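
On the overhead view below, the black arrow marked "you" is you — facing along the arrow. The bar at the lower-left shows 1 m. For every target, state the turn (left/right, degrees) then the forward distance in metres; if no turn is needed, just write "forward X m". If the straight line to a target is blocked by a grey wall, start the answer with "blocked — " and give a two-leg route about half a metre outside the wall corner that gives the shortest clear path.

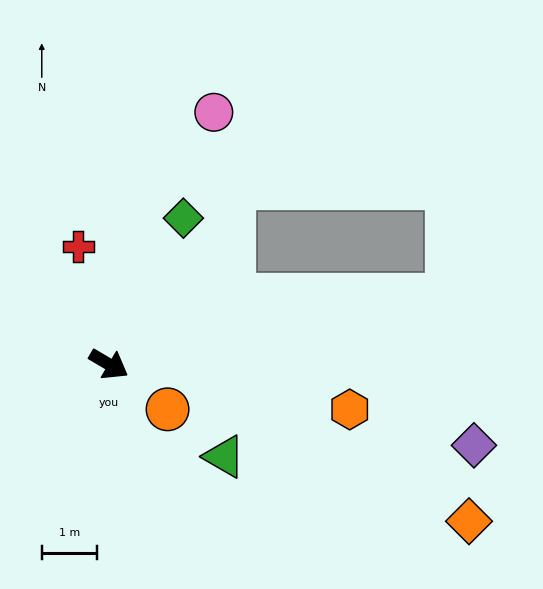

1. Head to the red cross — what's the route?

turn left 135°, forward 2.2 m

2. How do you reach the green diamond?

turn left 94°, forward 3.0 m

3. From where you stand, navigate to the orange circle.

turn right 7°, forward 1.3 m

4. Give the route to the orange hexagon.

turn left 20°, forward 4.5 m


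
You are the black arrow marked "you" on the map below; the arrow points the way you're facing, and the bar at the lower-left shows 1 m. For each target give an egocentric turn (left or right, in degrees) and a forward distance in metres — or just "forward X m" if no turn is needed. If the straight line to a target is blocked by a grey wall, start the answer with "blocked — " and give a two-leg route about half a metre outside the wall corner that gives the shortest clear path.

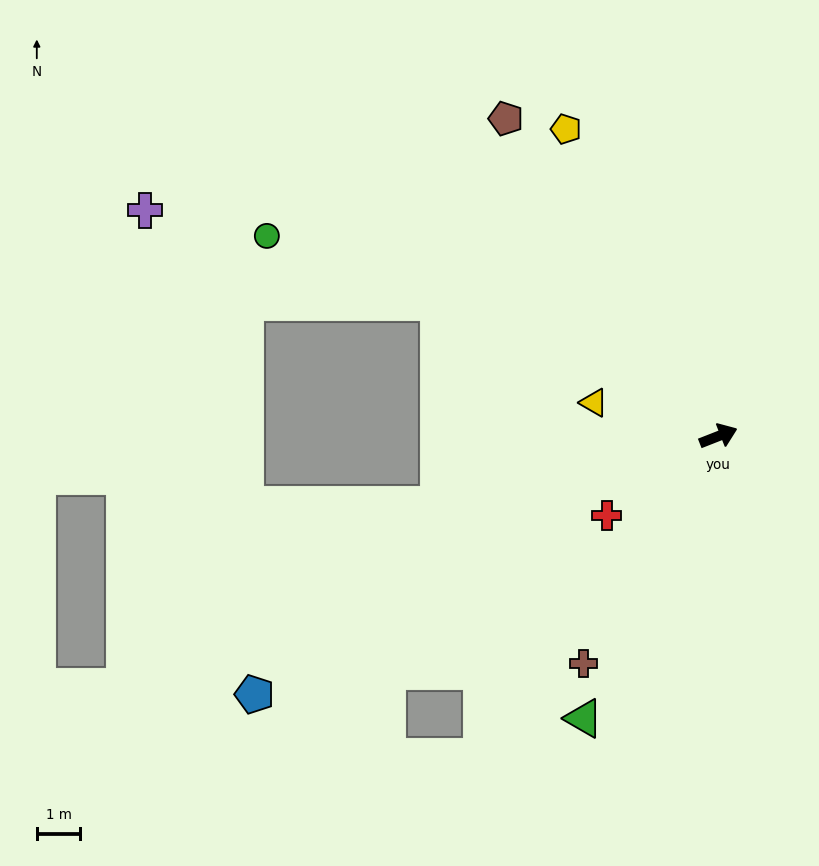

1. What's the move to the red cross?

turn right 166°, forward 3.2 m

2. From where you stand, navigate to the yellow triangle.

turn left 144°, forward 3.0 m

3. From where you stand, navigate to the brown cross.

turn right 142°, forward 6.1 m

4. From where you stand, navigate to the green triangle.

turn right 137°, forward 7.2 m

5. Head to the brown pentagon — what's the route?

turn left 102°, forward 8.8 m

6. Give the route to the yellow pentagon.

turn left 95°, forward 7.9 m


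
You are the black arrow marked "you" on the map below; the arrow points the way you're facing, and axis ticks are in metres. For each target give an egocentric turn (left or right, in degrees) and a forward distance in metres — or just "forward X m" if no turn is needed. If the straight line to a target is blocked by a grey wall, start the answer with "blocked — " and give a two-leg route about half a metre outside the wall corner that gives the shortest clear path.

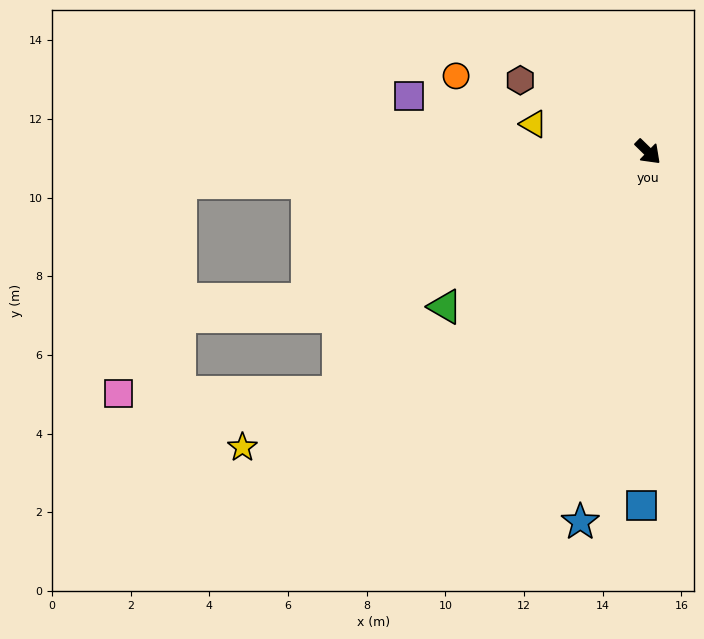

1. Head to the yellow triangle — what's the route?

turn right 149°, forward 3.0 m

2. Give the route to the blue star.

turn right 56°, forward 9.6 m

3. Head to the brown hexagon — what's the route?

turn right 165°, forward 3.7 m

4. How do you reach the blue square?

turn right 47°, forward 9.0 m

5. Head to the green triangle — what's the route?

turn right 98°, forward 6.5 m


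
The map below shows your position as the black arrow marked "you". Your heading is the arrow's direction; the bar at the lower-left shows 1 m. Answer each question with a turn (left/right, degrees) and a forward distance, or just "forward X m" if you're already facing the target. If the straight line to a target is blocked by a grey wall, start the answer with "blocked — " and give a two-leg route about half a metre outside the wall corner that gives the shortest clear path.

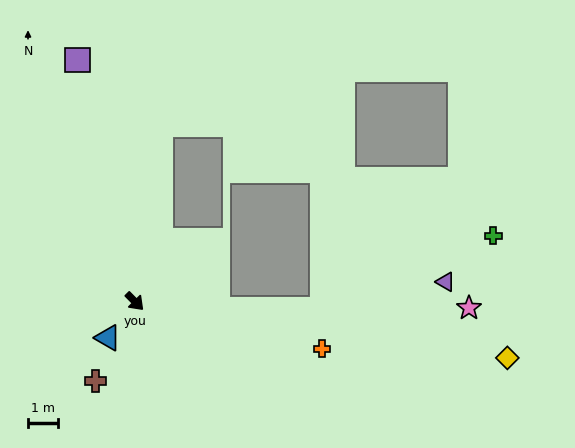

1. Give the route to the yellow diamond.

turn left 37°, forward 12.6 m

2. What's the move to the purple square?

turn left 149°, forward 8.3 m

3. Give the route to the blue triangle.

turn right 81°, forward 1.5 m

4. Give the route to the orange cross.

turn left 31°, forward 6.4 m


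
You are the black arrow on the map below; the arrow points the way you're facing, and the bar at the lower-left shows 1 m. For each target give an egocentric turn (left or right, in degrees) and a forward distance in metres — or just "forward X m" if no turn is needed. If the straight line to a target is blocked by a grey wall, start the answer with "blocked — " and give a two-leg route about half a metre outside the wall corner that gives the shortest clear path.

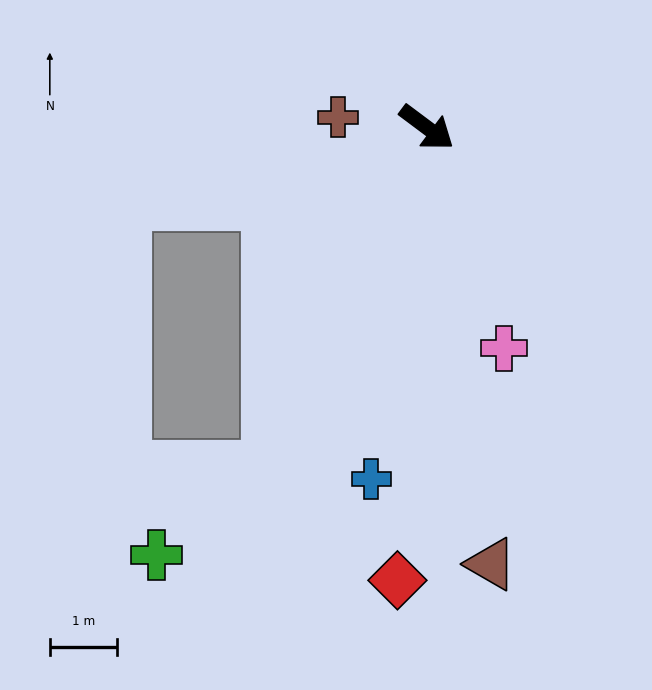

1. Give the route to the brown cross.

turn right 150°, forward 1.3 m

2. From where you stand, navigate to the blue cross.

turn right 62°, forward 5.3 m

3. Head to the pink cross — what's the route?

turn right 34°, forward 3.5 m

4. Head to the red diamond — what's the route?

turn right 57°, forward 6.8 m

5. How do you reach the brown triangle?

turn right 45°, forward 6.6 m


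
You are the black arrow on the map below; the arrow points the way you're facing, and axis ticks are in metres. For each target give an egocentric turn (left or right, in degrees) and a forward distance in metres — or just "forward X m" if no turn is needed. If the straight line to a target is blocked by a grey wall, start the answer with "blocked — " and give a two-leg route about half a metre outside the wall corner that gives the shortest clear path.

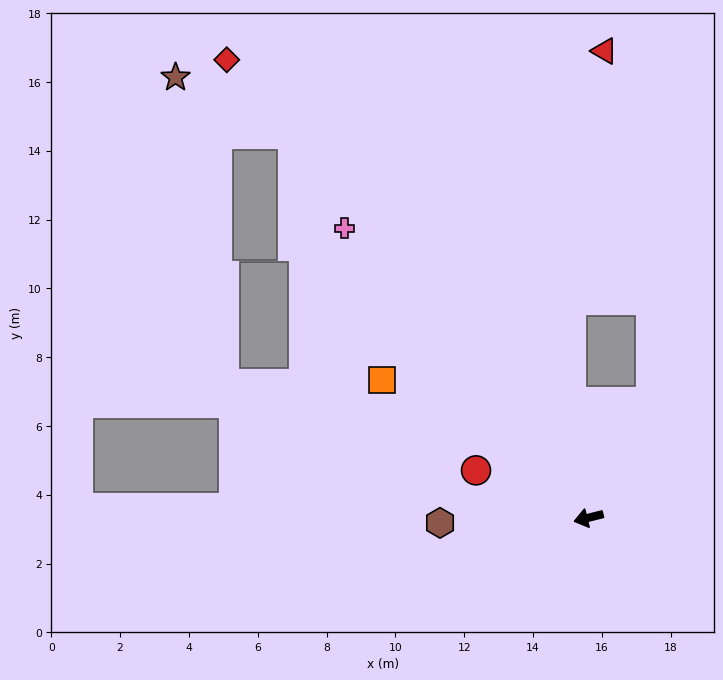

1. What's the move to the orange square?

turn right 48°, forward 7.2 m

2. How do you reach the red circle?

turn right 37°, forward 3.5 m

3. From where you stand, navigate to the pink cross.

turn right 64°, forward 11.0 m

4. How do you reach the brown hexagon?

turn right 12°, forward 4.3 m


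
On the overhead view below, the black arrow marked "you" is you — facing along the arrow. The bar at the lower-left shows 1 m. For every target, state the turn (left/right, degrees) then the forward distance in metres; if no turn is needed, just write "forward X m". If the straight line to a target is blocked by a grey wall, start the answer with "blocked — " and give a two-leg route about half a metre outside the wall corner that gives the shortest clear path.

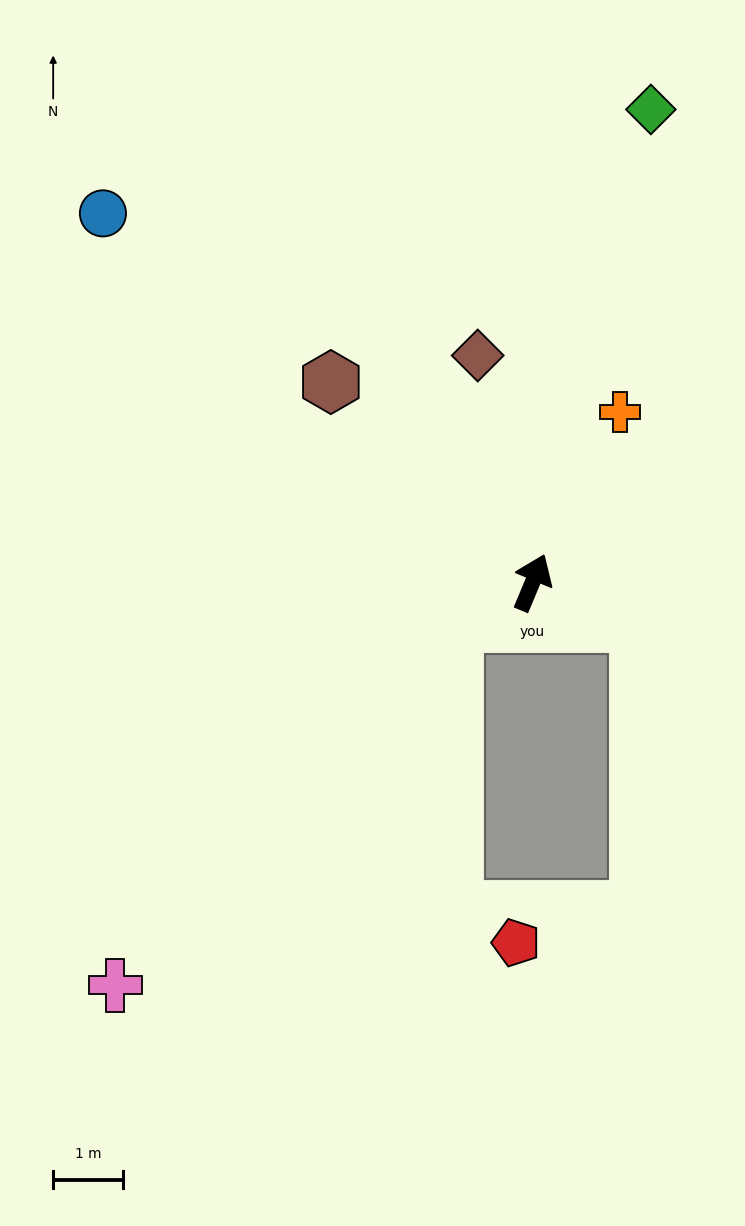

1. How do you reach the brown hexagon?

turn left 68°, forward 4.0 m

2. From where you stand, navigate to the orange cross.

turn right 4°, forward 2.7 m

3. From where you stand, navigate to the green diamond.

turn left 9°, forward 6.9 m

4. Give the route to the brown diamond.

turn left 36°, forward 3.3 m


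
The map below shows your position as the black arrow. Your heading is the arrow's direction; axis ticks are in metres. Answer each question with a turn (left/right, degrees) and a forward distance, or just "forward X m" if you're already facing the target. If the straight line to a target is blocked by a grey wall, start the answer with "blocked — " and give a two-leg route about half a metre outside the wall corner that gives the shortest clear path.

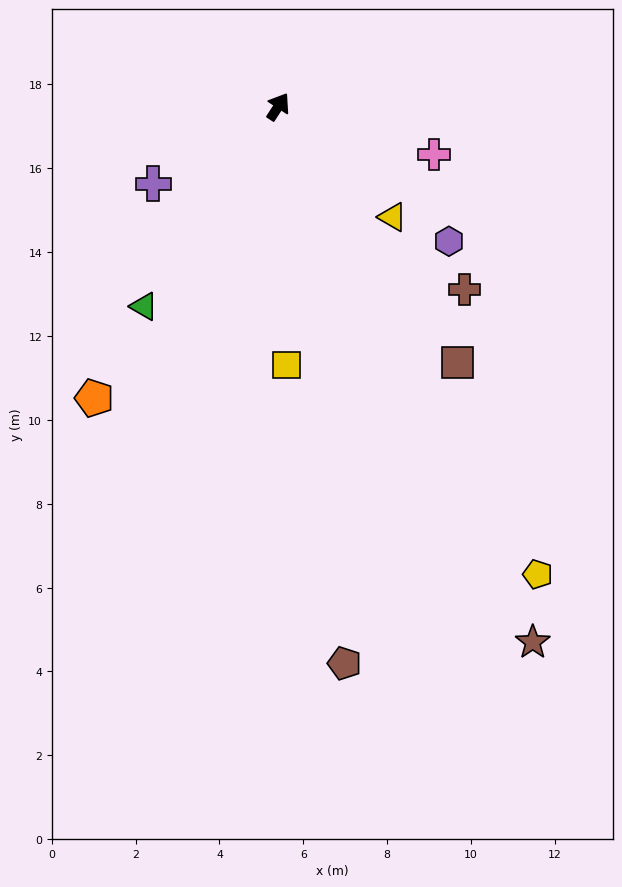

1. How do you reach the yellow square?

turn right 145°, forward 6.2 m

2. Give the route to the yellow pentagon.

turn right 118°, forward 12.8 m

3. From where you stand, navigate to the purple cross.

turn left 155°, forward 3.5 m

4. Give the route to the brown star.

turn right 122°, forward 14.1 m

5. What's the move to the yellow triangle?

turn right 101°, forward 3.8 m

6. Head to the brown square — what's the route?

turn right 112°, forward 7.5 m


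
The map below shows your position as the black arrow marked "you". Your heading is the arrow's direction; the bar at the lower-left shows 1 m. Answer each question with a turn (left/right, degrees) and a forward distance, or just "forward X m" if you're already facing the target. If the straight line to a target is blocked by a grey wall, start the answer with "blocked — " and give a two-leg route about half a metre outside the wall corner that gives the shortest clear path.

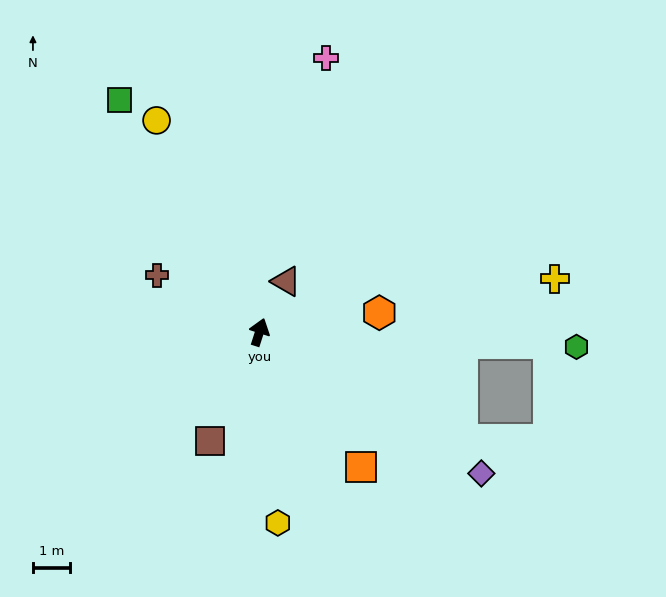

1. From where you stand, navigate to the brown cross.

turn left 79°, forward 3.1 m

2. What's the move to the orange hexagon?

turn right 63°, forward 3.2 m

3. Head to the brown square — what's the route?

turn left 173°, forward 3.2 m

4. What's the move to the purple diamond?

turn right 105°, forward 7.0 m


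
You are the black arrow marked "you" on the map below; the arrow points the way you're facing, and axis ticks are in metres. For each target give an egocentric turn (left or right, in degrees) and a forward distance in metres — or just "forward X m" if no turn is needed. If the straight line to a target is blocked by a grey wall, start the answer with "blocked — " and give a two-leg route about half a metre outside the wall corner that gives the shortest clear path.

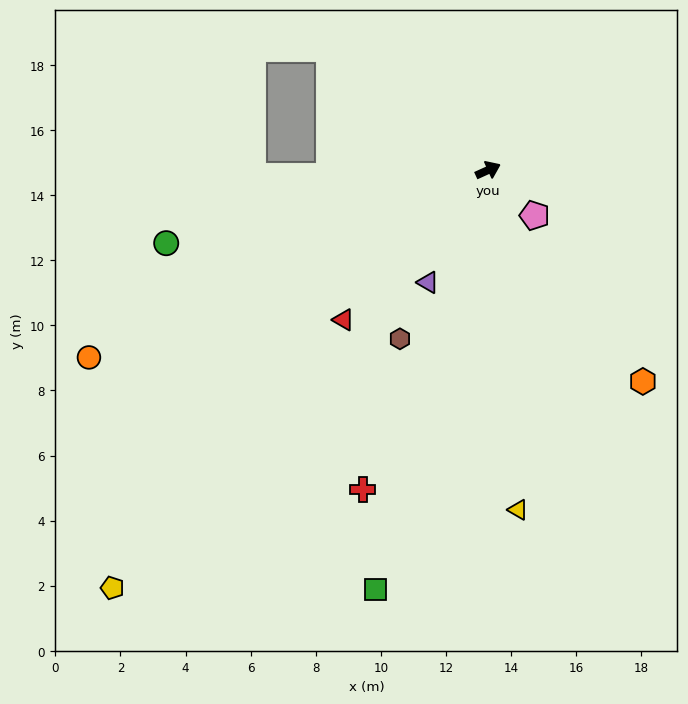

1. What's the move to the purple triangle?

turn right 143°, forward 3.9 m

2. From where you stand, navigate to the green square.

turn right 129°, forward 13.3 m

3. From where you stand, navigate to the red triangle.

turn right 158°, forward 6.4 m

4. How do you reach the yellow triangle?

turn right 109°, forward 10.5 m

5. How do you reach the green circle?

turn left 168°, forward 10.1 m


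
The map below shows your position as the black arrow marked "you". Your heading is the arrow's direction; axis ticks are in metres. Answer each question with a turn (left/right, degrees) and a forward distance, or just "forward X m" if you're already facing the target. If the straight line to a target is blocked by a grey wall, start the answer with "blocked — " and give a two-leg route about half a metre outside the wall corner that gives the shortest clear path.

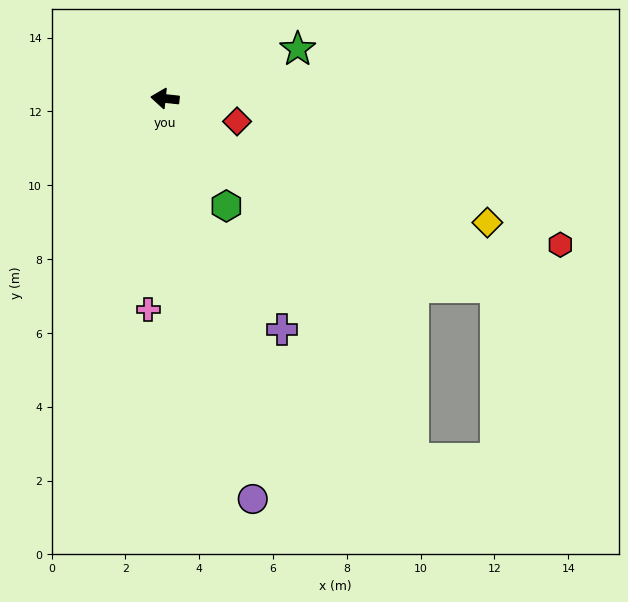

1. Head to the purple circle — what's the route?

turn left 109°, forward 11.1 m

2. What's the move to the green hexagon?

turn left 126°, forward 3.4 m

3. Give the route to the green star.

turn right 153°, forward 3.8 m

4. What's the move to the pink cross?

turn left 92°, forward 5.7 m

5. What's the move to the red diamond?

turn left 169°, forward 2.0 m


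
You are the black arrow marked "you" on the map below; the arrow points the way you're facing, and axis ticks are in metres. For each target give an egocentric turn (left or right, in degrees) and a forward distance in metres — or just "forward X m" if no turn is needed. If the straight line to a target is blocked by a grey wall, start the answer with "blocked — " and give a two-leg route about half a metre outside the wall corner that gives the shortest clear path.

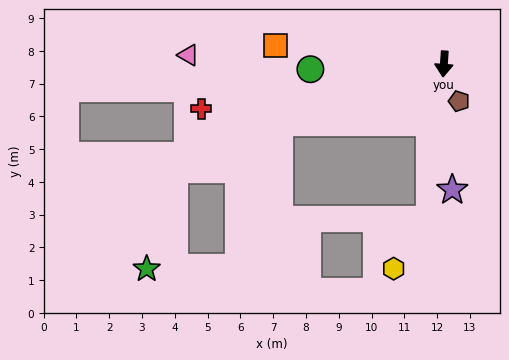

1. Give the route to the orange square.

turn right 92°, forward 5.2 m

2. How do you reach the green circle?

turn right 84°, forward 4.1 m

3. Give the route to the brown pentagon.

turn left 26°, forward 1.2 m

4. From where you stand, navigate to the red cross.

turn right 76°, forward 7.5 m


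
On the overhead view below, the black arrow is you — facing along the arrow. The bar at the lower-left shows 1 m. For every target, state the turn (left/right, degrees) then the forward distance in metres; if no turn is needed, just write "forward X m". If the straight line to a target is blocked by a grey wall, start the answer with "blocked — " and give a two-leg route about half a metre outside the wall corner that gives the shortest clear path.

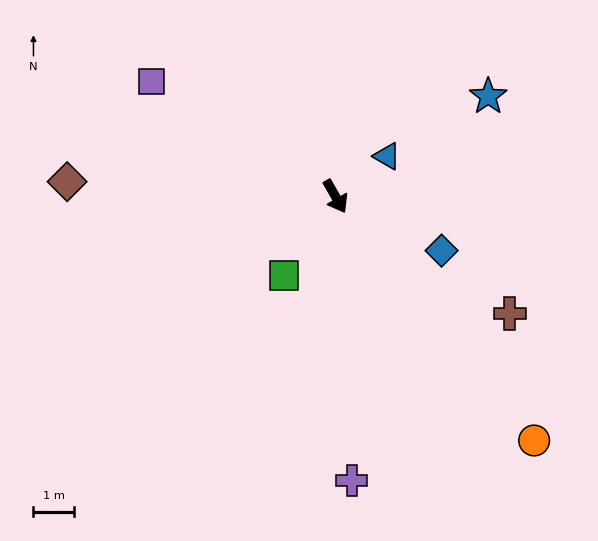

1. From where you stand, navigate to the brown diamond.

turn right 123°, forward 6.6 m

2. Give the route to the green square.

turn right 63°, forward 2.3 m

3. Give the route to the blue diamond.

turn left 33°, forward 2.9 m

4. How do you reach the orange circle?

turn left 9°, forward 7.8 m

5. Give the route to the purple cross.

turn right 27°, forward 7.0 m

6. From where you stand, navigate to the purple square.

turn right 152°, forward 5.4 m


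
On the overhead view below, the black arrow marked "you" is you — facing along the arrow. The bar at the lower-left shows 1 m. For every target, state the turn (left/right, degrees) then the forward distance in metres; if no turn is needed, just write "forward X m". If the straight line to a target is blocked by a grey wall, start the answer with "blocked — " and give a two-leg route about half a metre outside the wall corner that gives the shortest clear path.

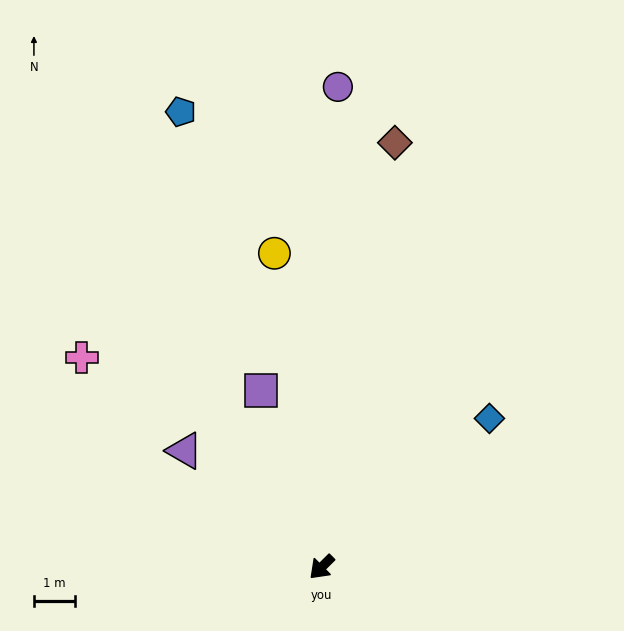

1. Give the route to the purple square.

turn right 116°, forward 4.5 m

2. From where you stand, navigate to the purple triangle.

turn right 85°, forward 4.4 m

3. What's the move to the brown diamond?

turn right 145°, forward 10.5 m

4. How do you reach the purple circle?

turn right 137°, forward 11.7 m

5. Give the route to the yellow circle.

turn right 126°, forward 7.7 m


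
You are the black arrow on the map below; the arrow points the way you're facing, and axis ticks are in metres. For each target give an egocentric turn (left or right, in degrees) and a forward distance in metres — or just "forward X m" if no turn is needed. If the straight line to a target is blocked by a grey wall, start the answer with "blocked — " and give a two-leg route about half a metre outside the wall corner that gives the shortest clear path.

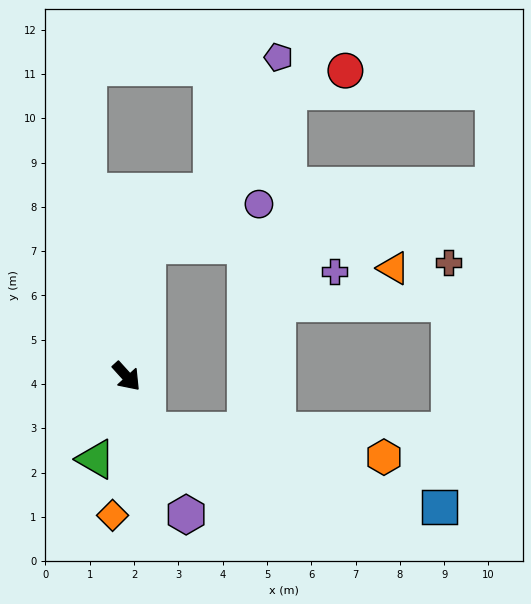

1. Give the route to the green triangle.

turn right 63°, forward 2.0 m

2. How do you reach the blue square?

blocked — turn right 22°, forward 1.3 m, then turn left 55°, forward 6.8 m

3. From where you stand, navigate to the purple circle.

blocked — turn left 129°, forward 3.0 m, then turn right 61°, forward 2.7 m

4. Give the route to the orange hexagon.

blocked — turn right 22°, forward 1.3 m, then turn left 64°, forward 5.4 m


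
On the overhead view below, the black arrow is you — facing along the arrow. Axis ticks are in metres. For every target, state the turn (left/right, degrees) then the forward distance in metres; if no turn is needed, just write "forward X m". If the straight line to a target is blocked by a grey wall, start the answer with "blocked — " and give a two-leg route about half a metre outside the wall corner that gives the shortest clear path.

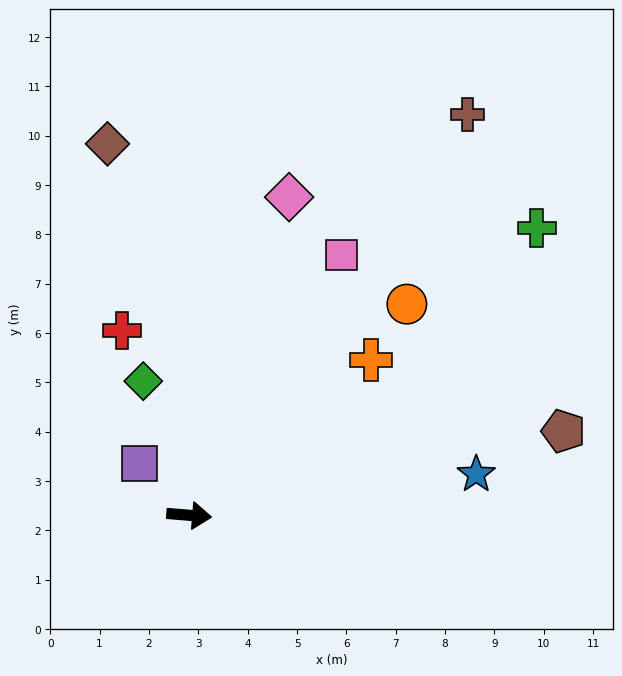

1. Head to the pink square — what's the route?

turn left 64°, forward 6.1 m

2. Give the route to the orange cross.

turn left 45°, forward 4.8 m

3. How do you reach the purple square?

turn left 138°, forward 1.5 m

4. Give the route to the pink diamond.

turn left 77°, forward 6.8 m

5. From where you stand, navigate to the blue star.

turn left 13°, forward 5.9 m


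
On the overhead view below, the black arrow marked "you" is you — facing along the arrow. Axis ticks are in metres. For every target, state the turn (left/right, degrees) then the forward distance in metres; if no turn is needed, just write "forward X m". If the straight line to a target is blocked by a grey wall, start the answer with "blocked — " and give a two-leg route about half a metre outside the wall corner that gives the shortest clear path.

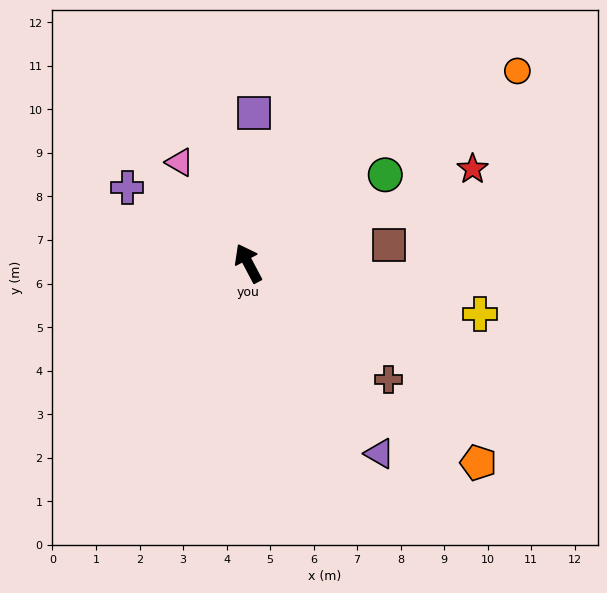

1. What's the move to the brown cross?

turn right 158°, forward 4.2 m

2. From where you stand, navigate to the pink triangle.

turn left 6°, forward 2.8 m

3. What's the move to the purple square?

turn right 30°, forward 3.4 m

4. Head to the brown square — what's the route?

turn right 110°, forward 3.3 m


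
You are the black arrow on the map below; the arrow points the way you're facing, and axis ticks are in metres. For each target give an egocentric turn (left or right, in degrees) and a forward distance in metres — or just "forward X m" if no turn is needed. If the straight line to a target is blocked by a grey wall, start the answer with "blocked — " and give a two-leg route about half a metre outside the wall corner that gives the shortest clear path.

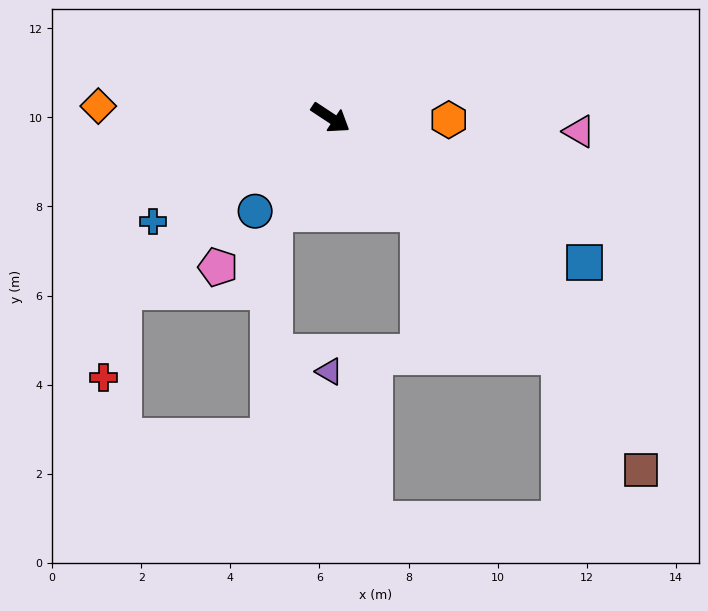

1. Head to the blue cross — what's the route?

turn right 116°, forward 4.6 m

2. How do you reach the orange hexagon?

turn left 32°, forward 2.7 m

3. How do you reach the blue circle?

turn right 95°, forward 2.7 m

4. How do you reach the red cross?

blocked — turn right 107°, forward 6.1 m, then turn left 38°, forward 2.0 m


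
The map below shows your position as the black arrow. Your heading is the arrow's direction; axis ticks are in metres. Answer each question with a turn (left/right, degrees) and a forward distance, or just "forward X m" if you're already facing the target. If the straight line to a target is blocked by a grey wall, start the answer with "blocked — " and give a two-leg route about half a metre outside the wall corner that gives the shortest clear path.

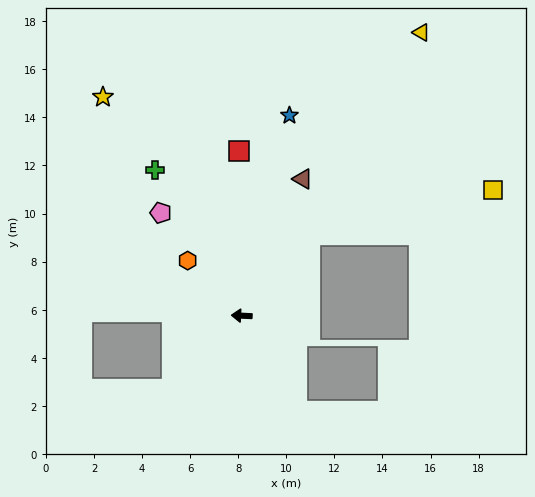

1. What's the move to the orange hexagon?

turn right 43°, forward 3.2 m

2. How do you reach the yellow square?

blocked — turn right 128°, forward 4.4 m, then turn right 35°, forward 7.8 m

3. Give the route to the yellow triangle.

turn right 120°, forward 14.0 m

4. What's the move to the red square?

turn right 86°, forward 6.8 m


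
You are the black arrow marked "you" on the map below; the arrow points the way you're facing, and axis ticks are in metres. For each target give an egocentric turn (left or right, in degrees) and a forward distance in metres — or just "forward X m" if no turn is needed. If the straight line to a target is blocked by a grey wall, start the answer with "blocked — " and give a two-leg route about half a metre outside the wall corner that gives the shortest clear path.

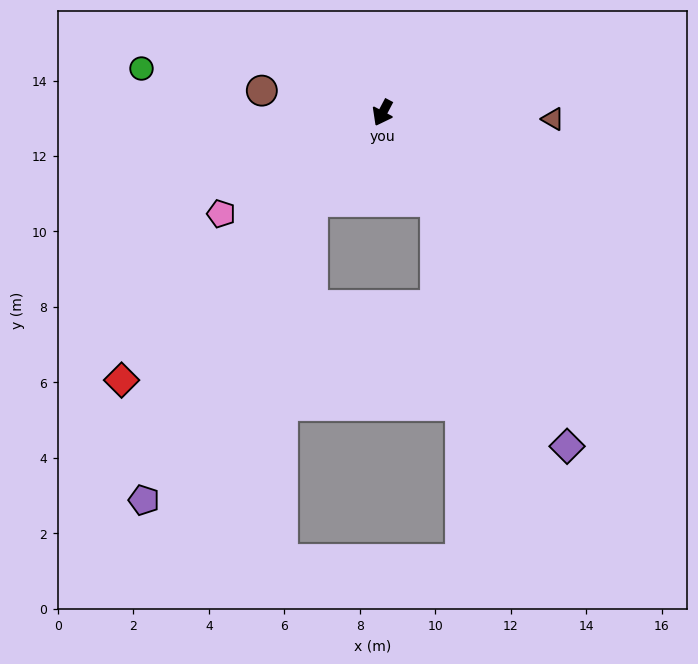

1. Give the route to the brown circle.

turn right 73°, forward 3.3 m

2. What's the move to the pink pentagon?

turn right 30°, forward 5.0 m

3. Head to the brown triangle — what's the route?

turn left 116°, forward 4.5 m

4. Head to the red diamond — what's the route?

turn right 16°, forward 9.9 m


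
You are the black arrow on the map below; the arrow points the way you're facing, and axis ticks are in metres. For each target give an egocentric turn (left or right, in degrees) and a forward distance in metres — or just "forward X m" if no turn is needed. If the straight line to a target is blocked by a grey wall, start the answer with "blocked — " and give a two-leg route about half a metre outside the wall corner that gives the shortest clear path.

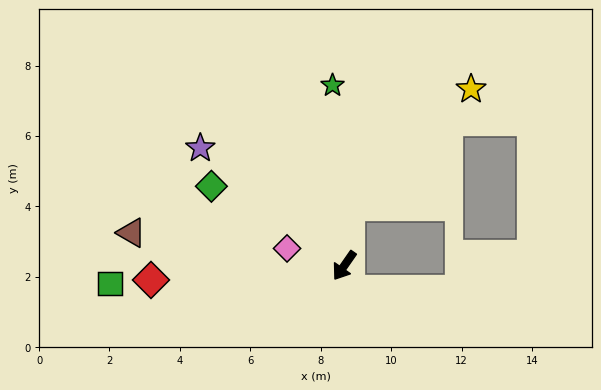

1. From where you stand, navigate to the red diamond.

turn right 51°, forward 5.5 m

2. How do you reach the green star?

turn right 141°, forward 5.1 m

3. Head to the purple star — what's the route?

turn right 94°, forward 5.3 m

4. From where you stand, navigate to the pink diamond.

turn right 72°, forward 1.7 m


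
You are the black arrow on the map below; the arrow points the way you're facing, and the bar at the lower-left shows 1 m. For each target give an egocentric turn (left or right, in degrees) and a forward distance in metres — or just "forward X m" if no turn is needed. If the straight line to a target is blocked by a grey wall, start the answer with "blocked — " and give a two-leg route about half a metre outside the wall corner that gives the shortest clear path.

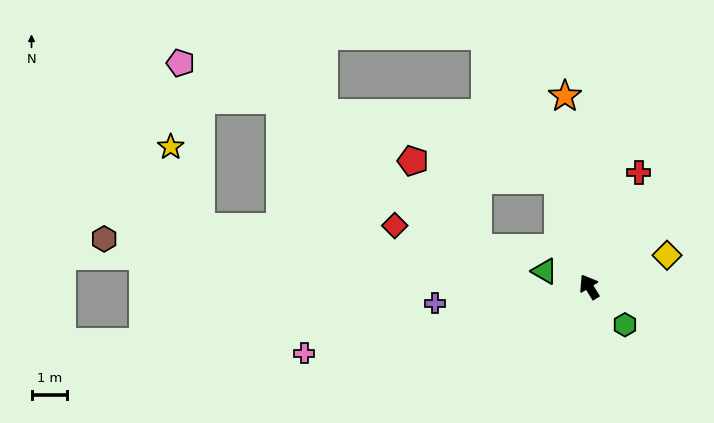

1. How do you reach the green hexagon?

turn right 168°, forward 1.5 m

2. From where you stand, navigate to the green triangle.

turn left 39°, forward 1.3 m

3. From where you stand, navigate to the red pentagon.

blocked — turn right 16°, forward 3.2 m, then turn left 67°, forward 4.2 m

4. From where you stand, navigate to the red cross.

turn right 55°, forward 3.5 m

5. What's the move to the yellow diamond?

turn right 100°, forward 2.4 m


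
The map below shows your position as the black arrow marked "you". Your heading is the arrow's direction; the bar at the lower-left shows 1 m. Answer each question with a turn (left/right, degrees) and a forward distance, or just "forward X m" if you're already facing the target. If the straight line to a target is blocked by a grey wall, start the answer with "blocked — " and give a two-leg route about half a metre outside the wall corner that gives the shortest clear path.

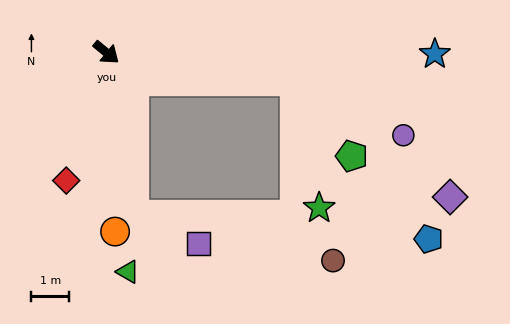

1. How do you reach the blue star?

turn left 39°, forward 8.7 m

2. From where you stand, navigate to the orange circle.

turn right 48°, forward 4.8 m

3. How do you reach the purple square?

blocked — turn right 41°, forward 4.4 m, then turn left 58°, forward 1.9 m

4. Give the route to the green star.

blocked — turn left 31°, forward 5.1 m, then turn right 71°, forward 3.4 m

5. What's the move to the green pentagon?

blocked — turn left 31°, forward 5.1 m, then turn right 45°, forward 2.5 m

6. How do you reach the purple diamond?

blocked — turn left 31°, forward 5.1 m, then turn right 29°, forward 5.1 m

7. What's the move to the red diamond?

turn right 68°, forward 3.6 m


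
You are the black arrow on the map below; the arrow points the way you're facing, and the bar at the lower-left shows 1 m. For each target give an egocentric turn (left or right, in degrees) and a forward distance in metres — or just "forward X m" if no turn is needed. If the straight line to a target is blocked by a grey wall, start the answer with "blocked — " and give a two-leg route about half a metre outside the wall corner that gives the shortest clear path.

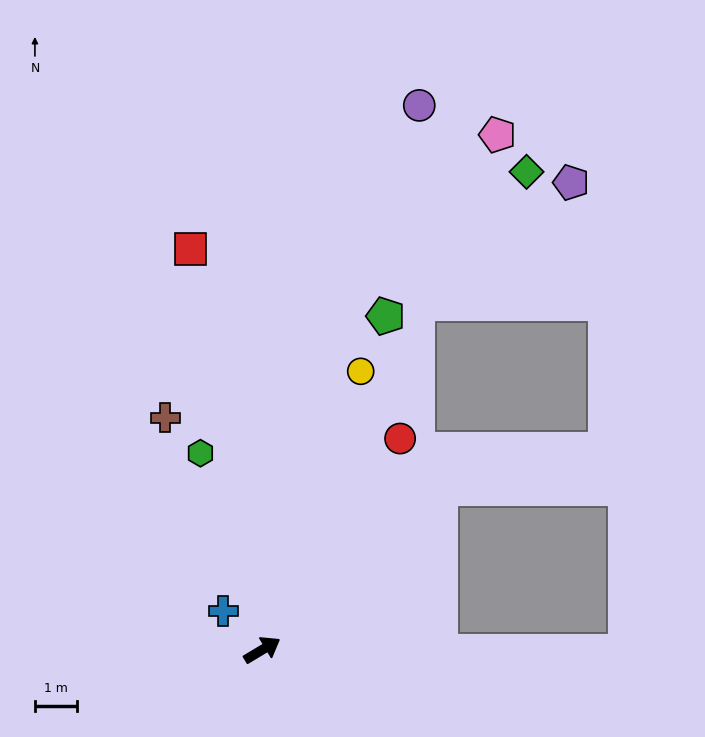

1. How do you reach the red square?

turn left 69°, forward 9.8 m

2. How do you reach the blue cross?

turn left 104°, forward 1.3 m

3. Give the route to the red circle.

turn left 26°, forward 6.1 m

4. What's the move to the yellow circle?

turn left 40°, forward 7.1 m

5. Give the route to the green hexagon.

turn left 77°, forward 5.0 m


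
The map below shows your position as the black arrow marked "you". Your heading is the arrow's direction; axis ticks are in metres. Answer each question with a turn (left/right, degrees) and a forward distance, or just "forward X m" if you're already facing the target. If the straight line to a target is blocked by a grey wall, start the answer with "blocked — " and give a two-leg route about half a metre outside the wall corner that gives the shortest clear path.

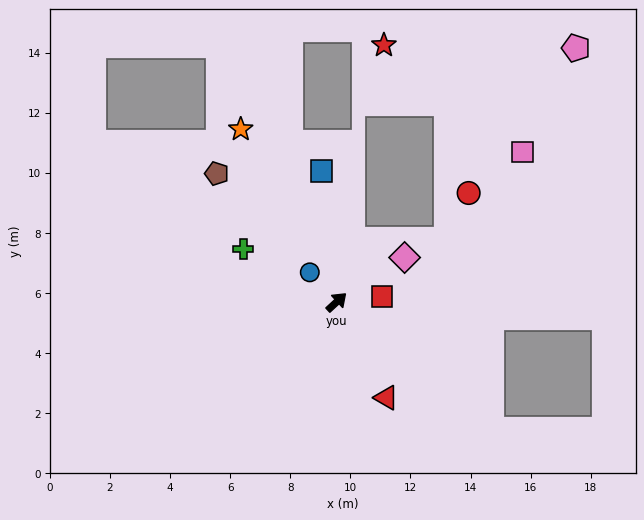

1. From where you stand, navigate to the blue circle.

turn left 89°, forward 1.3 m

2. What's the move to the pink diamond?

turn right 10°, forward 2.7 m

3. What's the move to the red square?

turn right 36°, forward 1.5 m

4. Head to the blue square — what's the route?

turn left 54°, forward 4.4 m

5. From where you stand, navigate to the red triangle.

turn right 105°, forward 3.6 m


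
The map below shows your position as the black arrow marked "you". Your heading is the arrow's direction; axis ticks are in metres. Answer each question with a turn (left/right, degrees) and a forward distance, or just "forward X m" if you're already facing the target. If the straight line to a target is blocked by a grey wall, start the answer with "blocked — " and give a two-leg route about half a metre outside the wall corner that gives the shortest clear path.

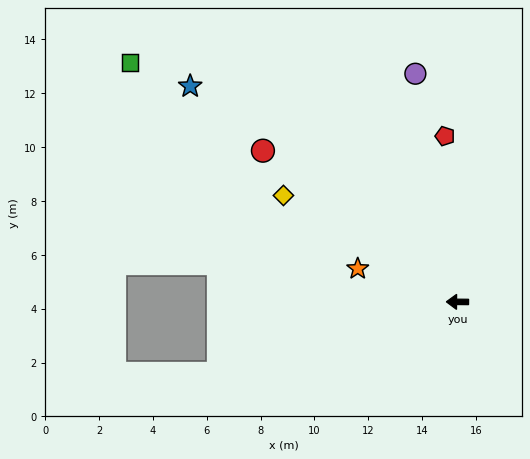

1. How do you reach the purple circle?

turn right 79°, forward 8.6 m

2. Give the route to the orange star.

turn right 18°, forward 3.9 m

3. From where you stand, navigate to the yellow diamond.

turn right 31°, forward 7.6 m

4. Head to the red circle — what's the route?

turn right 37°, forward 9.1 m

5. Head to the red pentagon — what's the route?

turn right 85°, forward 6.2 m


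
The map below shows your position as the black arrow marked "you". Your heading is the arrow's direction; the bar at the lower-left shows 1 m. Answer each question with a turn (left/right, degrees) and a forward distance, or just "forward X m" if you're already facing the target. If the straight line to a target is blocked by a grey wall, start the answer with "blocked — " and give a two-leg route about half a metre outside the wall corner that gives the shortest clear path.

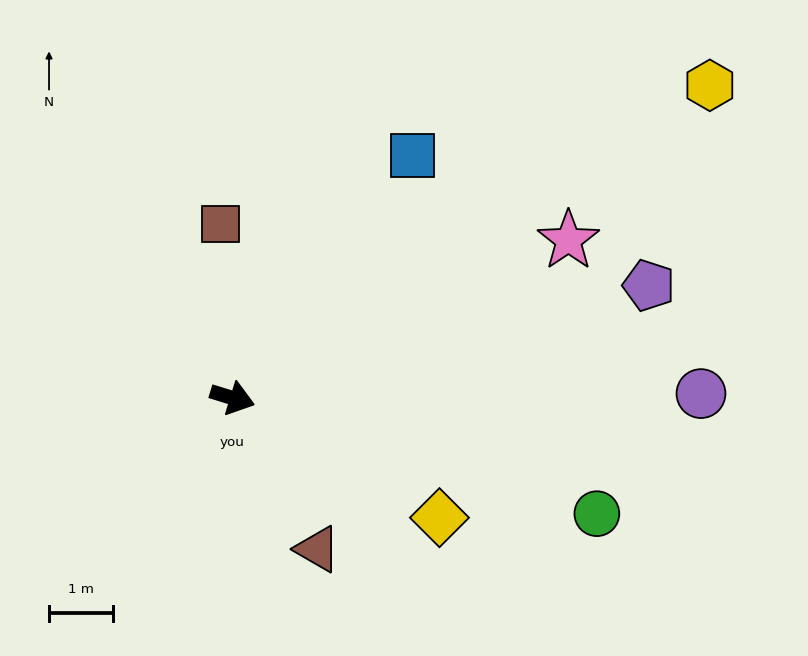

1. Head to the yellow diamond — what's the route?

turn right 13°, forward 3.8 m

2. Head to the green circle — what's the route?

forward 6.0 m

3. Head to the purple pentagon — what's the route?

turn left 32°, forward 6.8 m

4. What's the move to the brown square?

turn left 111°, forward 2.7 m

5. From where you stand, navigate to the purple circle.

turn left 18°, forward 7.4 m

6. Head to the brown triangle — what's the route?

turn right 44°, forward 2.7 m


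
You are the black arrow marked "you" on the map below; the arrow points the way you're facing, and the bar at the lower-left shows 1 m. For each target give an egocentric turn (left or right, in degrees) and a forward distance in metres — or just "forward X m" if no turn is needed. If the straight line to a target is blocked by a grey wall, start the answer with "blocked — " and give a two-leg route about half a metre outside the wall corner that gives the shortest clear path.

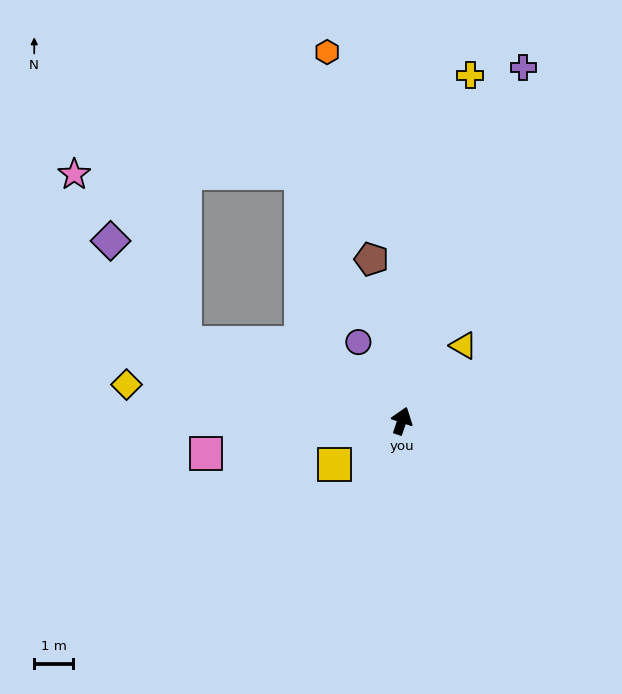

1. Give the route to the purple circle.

turn left 48°, forward 2.3 m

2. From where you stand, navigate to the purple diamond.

blocked — turn left 89°, forward 5.9 m, then turn right 34°, forward 3.2 m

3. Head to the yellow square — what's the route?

turn left 142°, forward 2.1 m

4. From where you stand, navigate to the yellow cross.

turn left 8°, forward 9.0 m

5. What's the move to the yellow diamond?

turn left 101°, forward 7.1 m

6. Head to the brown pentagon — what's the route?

turn left 29°, forward 4.2 m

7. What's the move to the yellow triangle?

turn right 21°, forward 2.5 m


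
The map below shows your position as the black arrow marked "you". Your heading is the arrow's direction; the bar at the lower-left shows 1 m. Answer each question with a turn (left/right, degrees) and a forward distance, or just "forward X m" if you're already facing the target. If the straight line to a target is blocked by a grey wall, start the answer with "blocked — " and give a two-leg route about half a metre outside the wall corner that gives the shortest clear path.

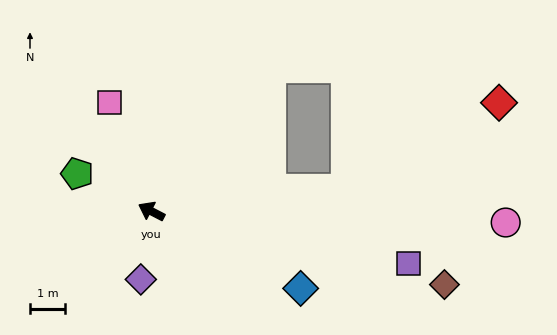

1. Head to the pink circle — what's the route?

turn right 154°, forward 10.1 m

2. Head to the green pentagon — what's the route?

forward 2.4 m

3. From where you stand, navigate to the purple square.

turn right 164°, forward 7.5 m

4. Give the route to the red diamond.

blocked — turn right 146°, forward 5.6 m, then turn left 23°, forward 5.0 m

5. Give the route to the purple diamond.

turn left 109°, forward 2.0 m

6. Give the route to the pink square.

turn right 41°, forward 3.3 m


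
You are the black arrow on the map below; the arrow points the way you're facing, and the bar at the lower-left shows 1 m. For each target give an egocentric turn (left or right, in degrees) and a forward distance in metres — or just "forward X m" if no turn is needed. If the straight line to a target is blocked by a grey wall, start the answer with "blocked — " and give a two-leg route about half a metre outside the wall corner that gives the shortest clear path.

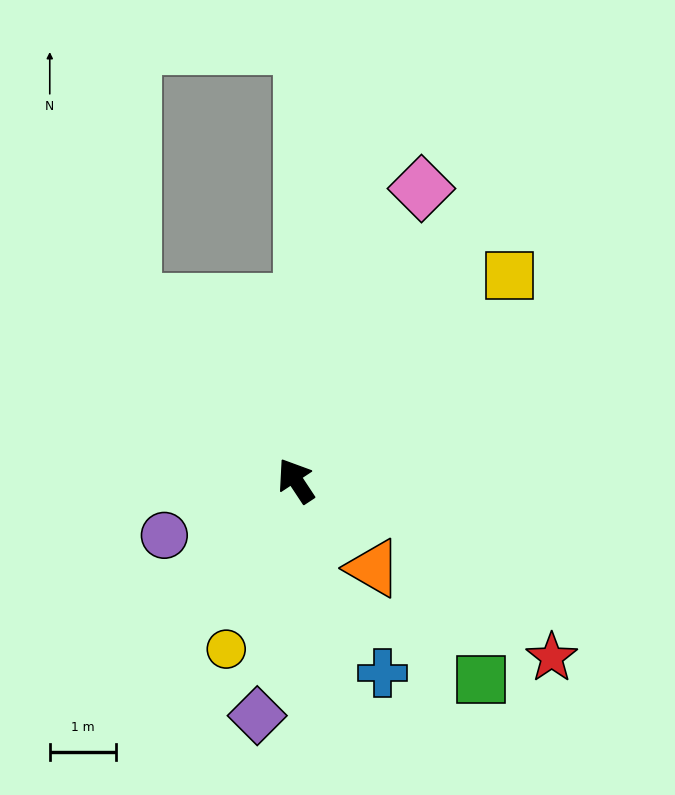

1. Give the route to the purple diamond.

turn left 137°, forward 3.6 m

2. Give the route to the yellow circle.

turn left 124°, forward 2.7 m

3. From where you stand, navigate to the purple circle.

turn left 79°, forward 2.1 m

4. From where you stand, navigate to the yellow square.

turn right 80°, forward 4.4 m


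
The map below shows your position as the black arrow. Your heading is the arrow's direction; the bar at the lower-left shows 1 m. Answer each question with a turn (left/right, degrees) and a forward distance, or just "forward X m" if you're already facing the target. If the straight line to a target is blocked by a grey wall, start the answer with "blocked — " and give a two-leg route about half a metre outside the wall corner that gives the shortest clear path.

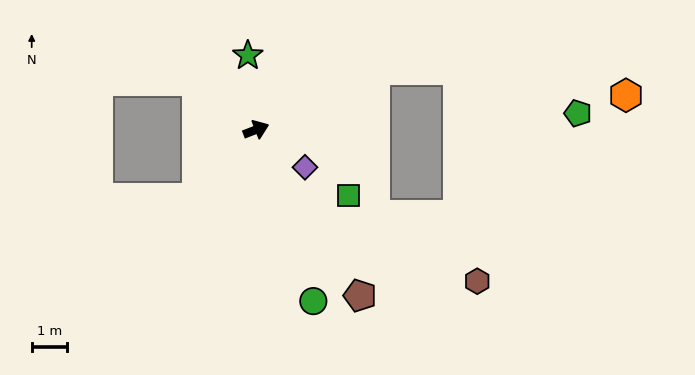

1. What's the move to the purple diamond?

turn right 59°, forward 1.7 m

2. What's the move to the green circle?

turn right 93°, forward 5.1 m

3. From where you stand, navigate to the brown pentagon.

turn right 79°, forward 5.5 m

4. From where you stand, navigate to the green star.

turn left 75°, forward 2.1 m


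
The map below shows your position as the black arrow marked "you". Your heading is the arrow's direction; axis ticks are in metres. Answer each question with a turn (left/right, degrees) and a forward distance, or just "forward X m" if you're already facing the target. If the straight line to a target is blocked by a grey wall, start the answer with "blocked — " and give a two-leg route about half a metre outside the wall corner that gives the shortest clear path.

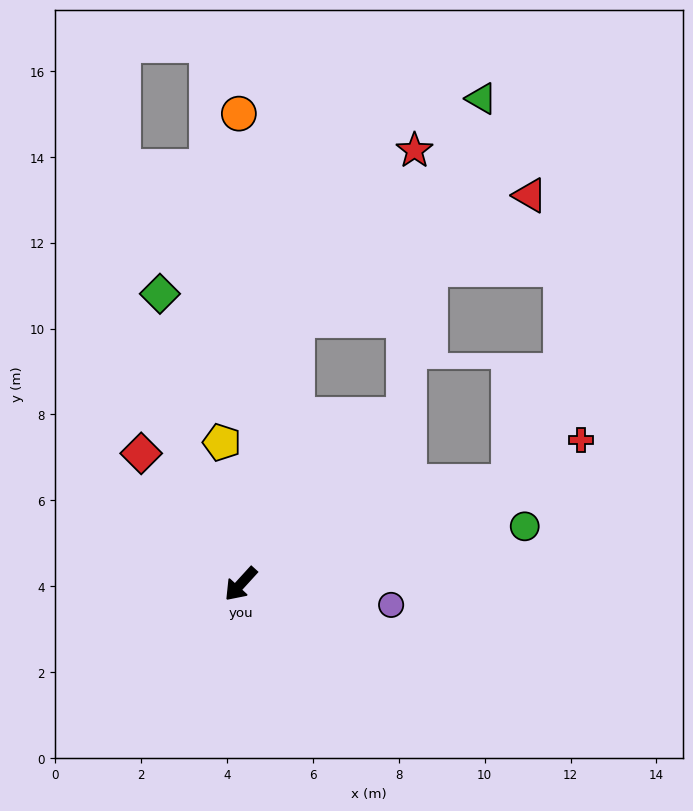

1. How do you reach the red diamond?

turn right 100°, forward 3.8 m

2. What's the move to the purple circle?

turn left 124°, forward 3.5 m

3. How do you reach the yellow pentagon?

turn right 130°, forward 3.3 m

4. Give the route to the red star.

blocked — turn right 150°, forward 6.3 m, then turn right 22°, forward 4.8 m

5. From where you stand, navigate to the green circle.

turn left 144°, forward 6.8 m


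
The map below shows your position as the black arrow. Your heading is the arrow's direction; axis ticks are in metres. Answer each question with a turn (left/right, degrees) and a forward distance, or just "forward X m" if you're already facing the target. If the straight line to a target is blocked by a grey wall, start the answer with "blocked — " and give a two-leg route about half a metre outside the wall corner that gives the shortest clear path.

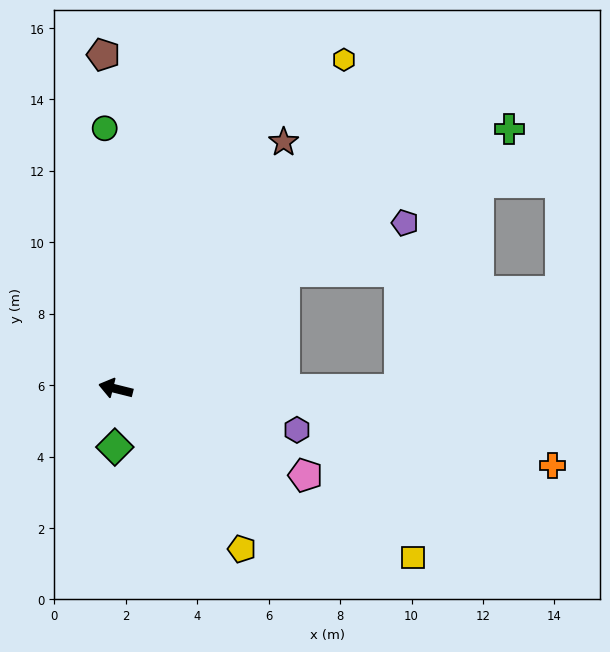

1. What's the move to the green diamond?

turn left 103°, forward 1.6 m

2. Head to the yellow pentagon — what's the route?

turn left 142°, forward 5.7 m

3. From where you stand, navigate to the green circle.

turn right 74°, forward 7.3 m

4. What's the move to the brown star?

turn right 110°, forward 8.4 m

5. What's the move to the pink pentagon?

turn left 169°, forward 5.8 m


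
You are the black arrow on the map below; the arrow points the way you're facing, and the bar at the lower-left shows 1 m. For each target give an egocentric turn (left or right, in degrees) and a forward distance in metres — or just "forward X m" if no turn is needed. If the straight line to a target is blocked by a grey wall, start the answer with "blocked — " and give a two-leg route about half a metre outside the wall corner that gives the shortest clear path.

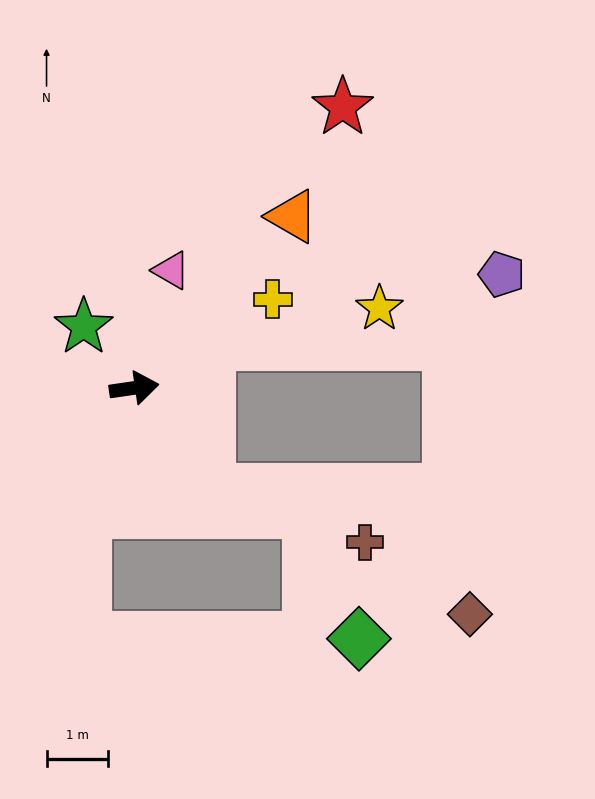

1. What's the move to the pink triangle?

turn left 64°, forward 2.0 m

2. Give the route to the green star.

turn left 121°, forward 1.3 m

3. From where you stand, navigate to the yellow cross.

turn left 24°, forward 2.7 m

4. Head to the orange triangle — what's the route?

turn left 39°, forward 3.8 m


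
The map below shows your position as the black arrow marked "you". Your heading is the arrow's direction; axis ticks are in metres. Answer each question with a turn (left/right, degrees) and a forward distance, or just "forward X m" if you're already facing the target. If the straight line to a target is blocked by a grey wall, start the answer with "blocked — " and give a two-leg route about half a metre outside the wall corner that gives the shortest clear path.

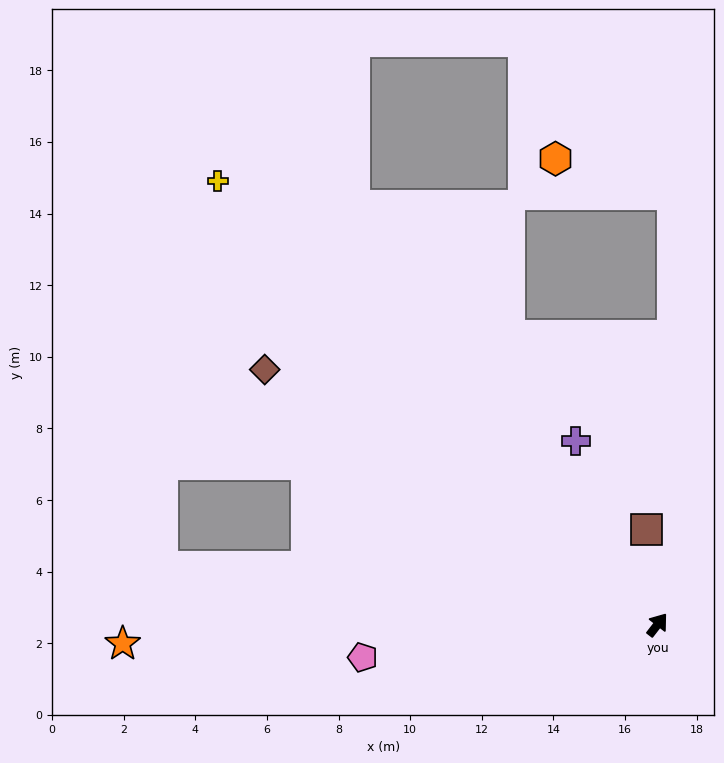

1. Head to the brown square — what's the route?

turn left 44°, forward 2.7 m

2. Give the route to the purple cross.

turn left 62°, forward 5.6 m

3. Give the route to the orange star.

turn left 130°, forward 14.9 m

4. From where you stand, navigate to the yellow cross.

turn left 82°, forward 17.4 m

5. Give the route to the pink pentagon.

turn left 134°, forward 8.3 m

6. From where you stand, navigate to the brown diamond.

turn left 95°, forward 13.1 m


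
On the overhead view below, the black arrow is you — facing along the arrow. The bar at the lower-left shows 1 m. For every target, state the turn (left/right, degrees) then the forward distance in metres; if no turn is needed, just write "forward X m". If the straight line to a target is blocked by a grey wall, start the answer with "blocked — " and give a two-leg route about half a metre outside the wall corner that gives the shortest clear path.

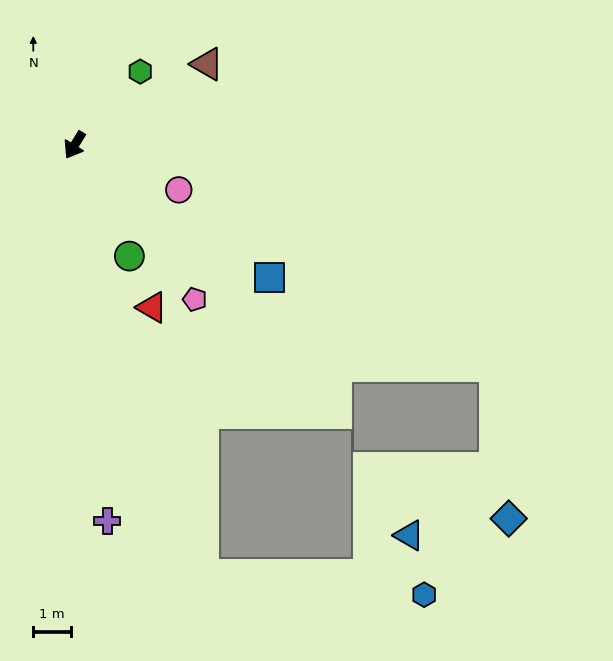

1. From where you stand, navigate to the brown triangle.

turn left 153°, forward 4.1 m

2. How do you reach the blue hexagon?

blocked — turn left 48°, forward 11.9 m, then turn left 68°, forward 5.9 m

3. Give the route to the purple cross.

turn left 37°, forward 10.0 m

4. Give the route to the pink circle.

turn left 98°, forward 3.0 m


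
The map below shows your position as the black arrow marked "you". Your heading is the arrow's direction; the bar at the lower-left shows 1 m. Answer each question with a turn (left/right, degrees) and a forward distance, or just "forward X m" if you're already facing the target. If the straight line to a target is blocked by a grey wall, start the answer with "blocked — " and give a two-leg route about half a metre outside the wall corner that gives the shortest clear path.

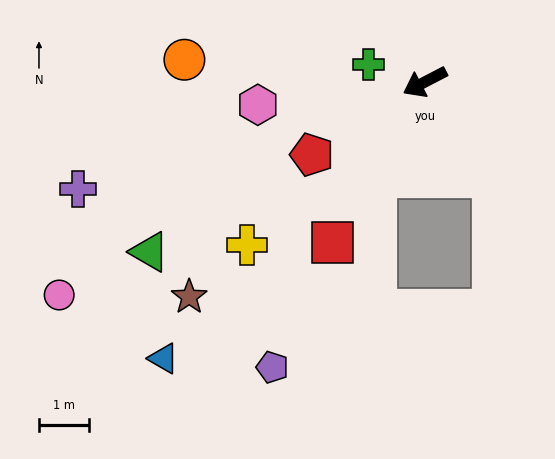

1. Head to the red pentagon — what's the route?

turn left 5°, forward 2.7 m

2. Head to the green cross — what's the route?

turn right 45°, forward 1.2 m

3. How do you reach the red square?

turn left 33°, forward 3.7 m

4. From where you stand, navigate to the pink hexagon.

turn right 20°, forward 3.4 m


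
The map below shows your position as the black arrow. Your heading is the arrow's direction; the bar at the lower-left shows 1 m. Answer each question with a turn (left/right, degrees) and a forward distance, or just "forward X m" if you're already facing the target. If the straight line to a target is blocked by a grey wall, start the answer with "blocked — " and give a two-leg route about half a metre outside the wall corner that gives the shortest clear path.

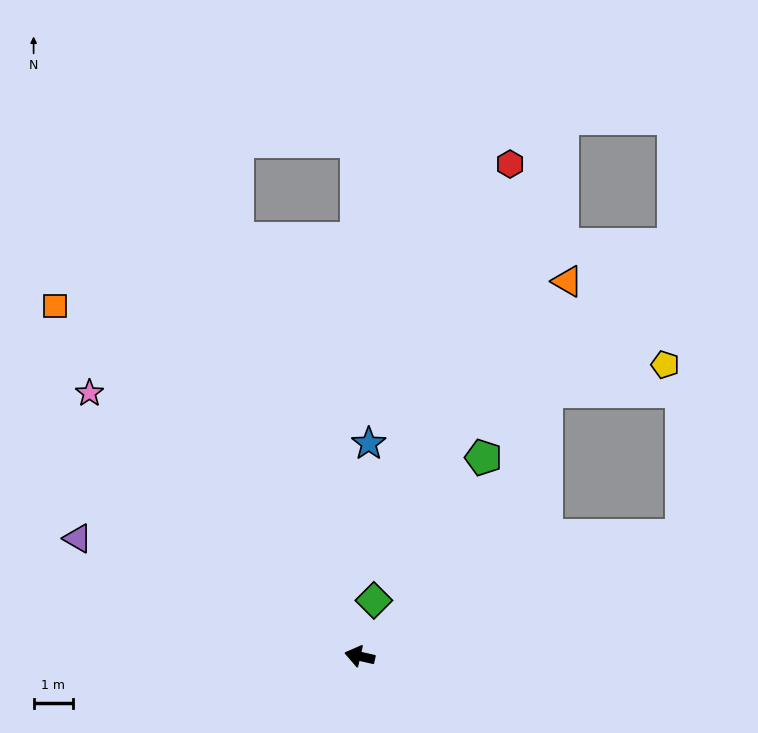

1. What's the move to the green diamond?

turn right 91°, forward 1.5 m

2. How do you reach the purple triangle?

turn right 10°, forward 7.8 m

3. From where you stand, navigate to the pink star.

turn right 31°, forward 9.6 m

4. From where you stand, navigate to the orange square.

turn right 36°, forward 11.8 m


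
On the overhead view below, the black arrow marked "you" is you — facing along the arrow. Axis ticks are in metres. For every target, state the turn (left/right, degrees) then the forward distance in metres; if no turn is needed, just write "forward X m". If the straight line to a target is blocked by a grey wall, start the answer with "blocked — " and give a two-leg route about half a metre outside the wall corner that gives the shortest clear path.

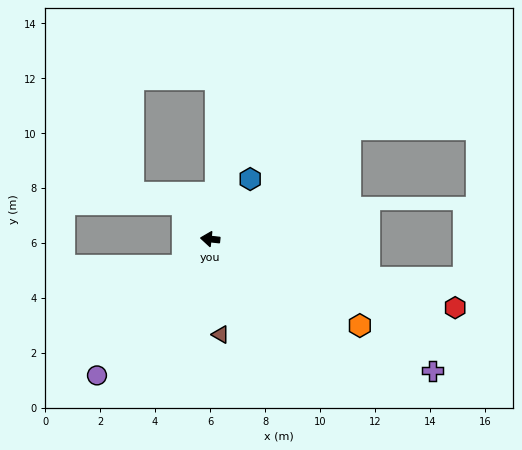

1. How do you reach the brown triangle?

turn left 103°, forward 3.5 m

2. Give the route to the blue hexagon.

turn right 117°, forward 2.6 m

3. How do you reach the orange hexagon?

turn left 156°, forward 6.3 m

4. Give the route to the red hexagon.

turn left 171°, forward 9.3 m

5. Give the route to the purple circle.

turn left 57°, forward 6.4 m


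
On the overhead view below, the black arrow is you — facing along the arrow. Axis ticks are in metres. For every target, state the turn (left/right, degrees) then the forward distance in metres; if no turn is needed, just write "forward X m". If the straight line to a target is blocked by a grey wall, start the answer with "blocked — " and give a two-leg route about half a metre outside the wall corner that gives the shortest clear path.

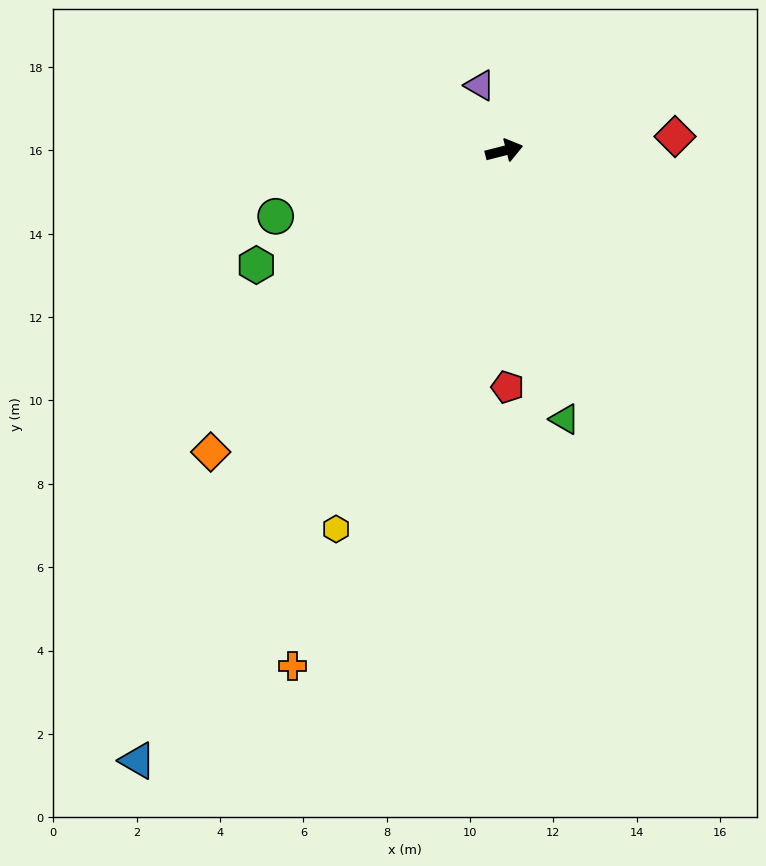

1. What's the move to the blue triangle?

turn right 135°, forward 17.1 m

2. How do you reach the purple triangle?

turn left 96°, forward 1.7 m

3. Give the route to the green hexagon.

turn right 170°, forward 6.5 m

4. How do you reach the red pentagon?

turn right 104°, forward 5.7 m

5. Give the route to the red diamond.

turn right 10°, forward 4.1 m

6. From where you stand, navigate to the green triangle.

turn right 92°, forward 6.6 m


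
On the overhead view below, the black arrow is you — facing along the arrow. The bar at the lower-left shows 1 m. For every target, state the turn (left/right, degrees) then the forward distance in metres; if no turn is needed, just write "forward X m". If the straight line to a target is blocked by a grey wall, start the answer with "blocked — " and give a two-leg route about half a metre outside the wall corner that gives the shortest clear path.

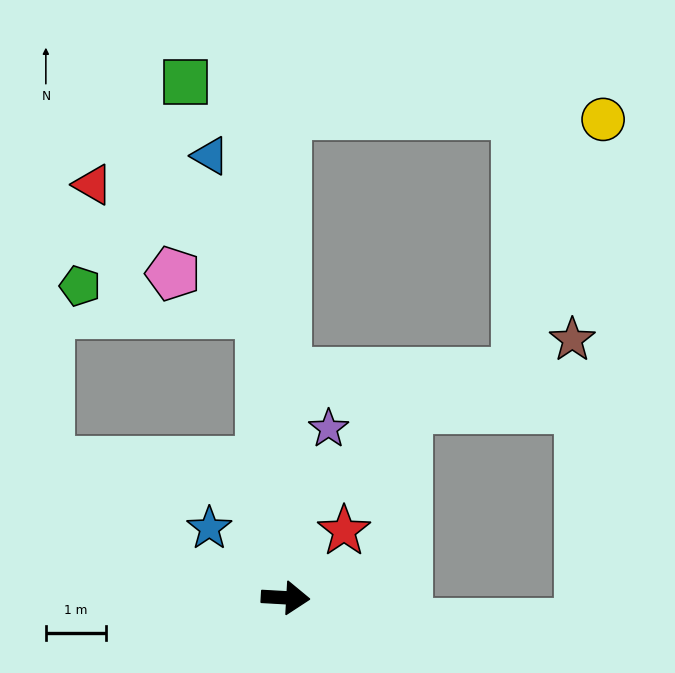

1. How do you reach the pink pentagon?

blocked — turn left 98°, forward 4.7 m, then turn left 61°, forward 1.6 m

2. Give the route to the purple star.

turn left 79°, forward 2.9 m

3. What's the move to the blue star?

turn left 141°, forward 1.7 m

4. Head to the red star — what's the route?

turn left 52°, forward 1.5 m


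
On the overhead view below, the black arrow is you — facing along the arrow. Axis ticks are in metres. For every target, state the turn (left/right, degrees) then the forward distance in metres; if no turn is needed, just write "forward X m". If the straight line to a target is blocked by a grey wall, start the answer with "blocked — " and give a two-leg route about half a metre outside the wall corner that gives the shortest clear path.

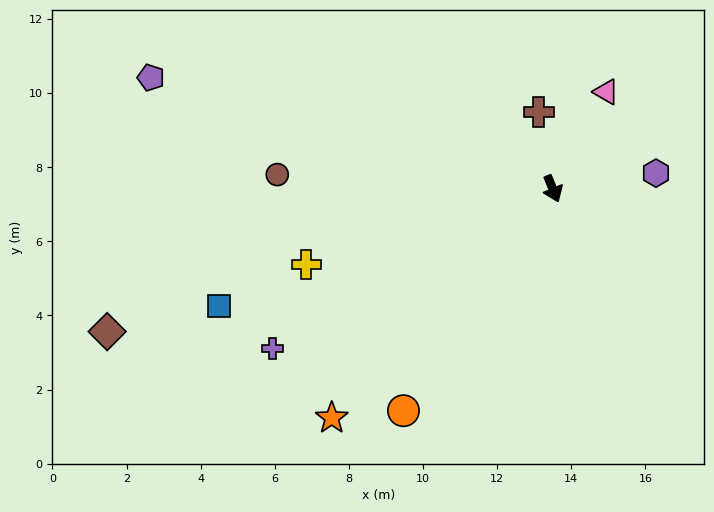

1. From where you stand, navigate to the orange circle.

turn right 56°, forward 7.2 m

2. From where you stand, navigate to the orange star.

turn right 66°, forward 8.6 m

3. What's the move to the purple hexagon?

turn left 76°, forward 2.8 m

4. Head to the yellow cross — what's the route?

turn right 95°, forward 7.0 m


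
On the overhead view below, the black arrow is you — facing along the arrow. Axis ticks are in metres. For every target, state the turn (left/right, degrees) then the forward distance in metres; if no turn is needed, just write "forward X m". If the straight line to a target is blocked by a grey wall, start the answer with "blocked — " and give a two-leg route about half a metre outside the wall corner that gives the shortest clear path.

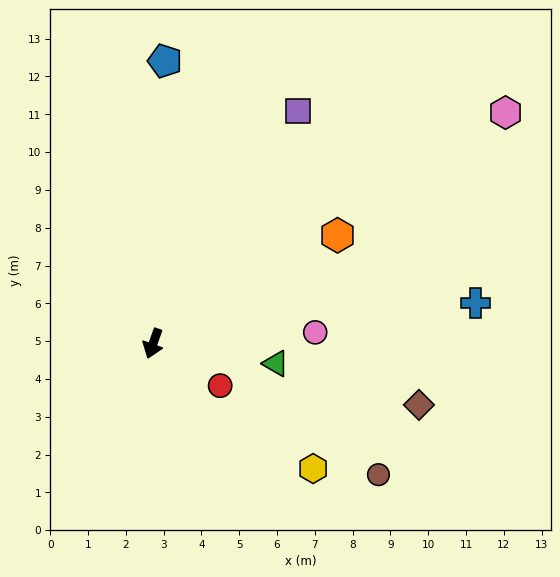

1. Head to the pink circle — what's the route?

turn left 113°, forward 4.3 m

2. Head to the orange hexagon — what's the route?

turn left 140°, forward 5.7 m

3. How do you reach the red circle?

turn left 77°, forward 2.1 m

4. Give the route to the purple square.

turn left 167°, forward 7.2 m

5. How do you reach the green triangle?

turn left 100°, forward 3.3 m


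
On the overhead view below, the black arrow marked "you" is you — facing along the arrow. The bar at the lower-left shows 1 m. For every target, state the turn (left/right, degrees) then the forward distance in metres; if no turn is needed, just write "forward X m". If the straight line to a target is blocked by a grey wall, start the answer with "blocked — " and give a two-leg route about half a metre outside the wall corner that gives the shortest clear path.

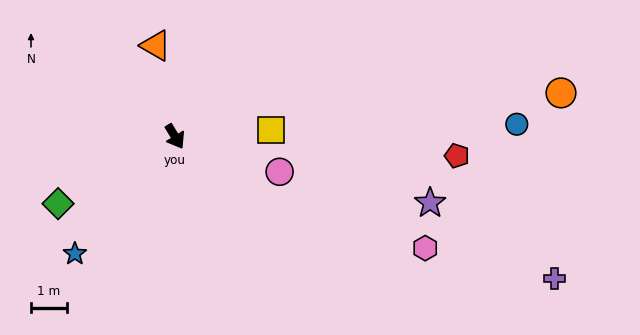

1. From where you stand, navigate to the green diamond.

turn right 91°, forward 3.8 m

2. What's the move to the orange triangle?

turn left 161°, forward 2.6 m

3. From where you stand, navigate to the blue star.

turn right 72°, forward 4.3 m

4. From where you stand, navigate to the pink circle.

turn left 40°, forward 3.1 m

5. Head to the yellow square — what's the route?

turn left 63°, forward 2.7 m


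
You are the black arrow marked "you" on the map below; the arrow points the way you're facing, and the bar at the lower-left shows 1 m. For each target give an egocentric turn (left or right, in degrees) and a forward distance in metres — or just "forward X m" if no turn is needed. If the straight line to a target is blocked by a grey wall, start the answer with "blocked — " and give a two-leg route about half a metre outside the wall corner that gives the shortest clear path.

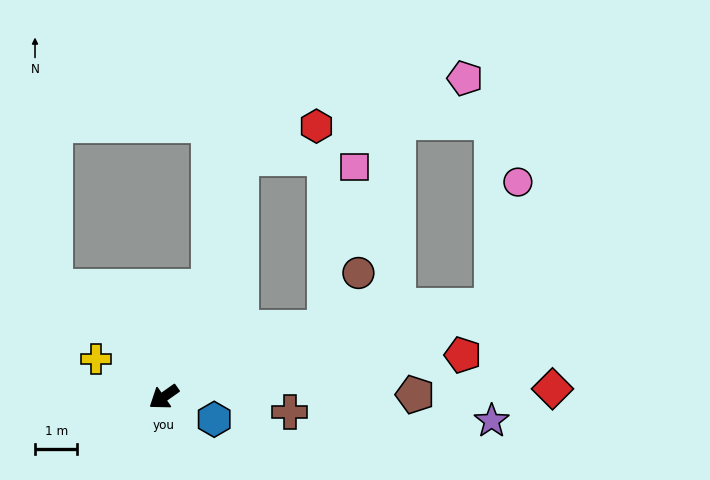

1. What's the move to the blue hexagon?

turn left 121°, forward 1.3 m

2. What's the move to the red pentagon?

turn left 153°, forward 7.1 m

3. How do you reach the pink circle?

blocked — turn left 160°, forward 8.0 m, then turn left 63°, forward 3.0 m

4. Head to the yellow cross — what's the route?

turn right 65°, forward 1.8 m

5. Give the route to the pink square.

blocked — turn left 168°, forward 4.1 m, then turn left 56°, forward 3.9 m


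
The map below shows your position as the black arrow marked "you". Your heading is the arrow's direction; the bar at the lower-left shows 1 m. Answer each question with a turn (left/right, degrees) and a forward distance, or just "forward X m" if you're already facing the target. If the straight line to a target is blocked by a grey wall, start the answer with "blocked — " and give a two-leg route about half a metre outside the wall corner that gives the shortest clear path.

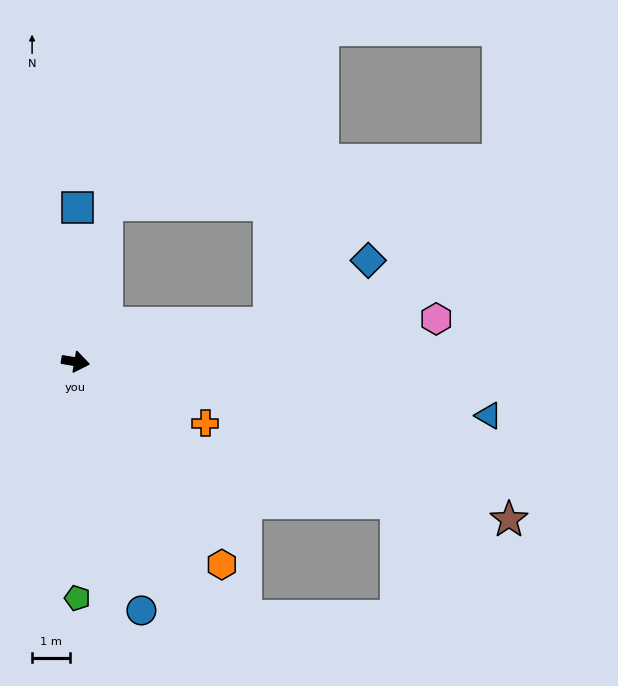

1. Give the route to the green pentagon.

turn right 80°, forward 6.2 m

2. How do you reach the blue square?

turn left 99°, forward 4.0 m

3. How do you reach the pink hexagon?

turn left 16°, forward 9.5 m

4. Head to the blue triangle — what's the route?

turn left 2°, forward 10.9 m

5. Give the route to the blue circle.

turn right 66°, forward 6.7 m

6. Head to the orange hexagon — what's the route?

turn right 45°, forward 6.5 m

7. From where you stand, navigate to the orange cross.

turn right 16°, forward 3.7 m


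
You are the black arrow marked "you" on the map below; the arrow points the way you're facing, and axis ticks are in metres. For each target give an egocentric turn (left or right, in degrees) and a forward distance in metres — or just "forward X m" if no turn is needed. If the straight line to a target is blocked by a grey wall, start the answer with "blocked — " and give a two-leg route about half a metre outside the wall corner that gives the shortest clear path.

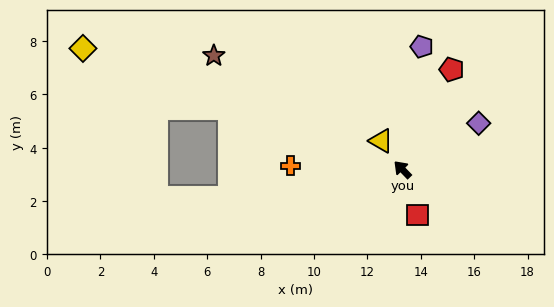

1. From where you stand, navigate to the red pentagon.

turn right 70°, forward 4.2 m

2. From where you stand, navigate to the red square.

turn left 155°, forward 1.8 m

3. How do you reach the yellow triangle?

turn right 7°, forward 1.3 m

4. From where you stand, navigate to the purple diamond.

turn right 103°, forward 3.3 m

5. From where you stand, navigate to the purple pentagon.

turn right 53°, forward 4.7 m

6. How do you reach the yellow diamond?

turn left 25°, forward 12.8 m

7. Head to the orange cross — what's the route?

turn left 44°, forward 4.2 m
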